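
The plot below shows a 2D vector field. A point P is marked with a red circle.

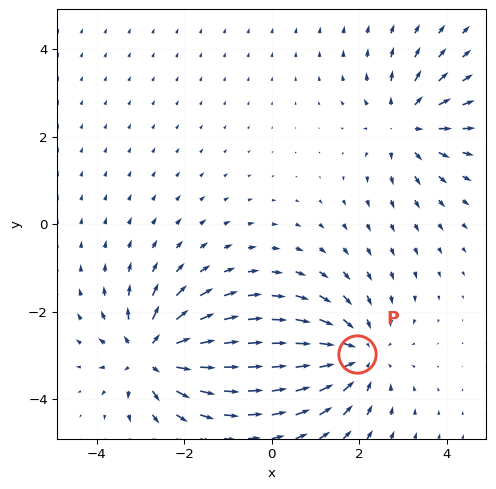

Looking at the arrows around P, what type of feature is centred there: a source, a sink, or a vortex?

sink

At P (1.9, -3.0) the arrows converge inward. Divergence about -3, curl ≈0 — negative divergence with near-zero curl is a sink.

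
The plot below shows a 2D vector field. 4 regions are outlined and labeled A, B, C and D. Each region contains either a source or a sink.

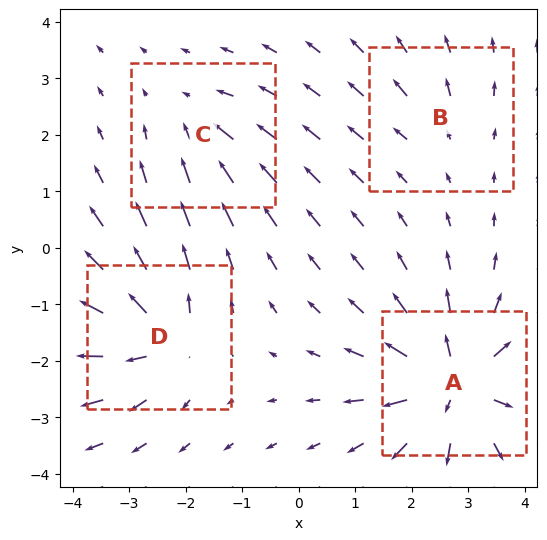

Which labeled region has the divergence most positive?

A

Divergence at each region's feature centre — A: about +9, B: about +2, C: about -4, D: about +6. Region A is most positive.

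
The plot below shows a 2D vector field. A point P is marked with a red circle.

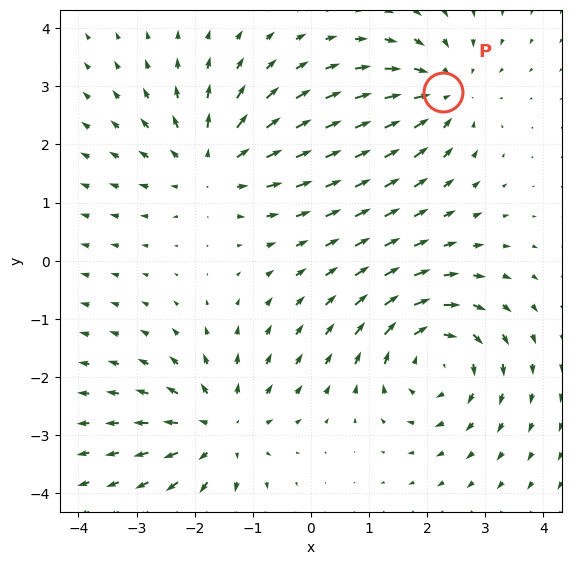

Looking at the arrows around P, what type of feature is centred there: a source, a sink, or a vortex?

At P (2.3, 2.9) the arrows converge inward. Divergence about -4, curl ≈0 — negative divergence with near-zero curl is a sink.

sink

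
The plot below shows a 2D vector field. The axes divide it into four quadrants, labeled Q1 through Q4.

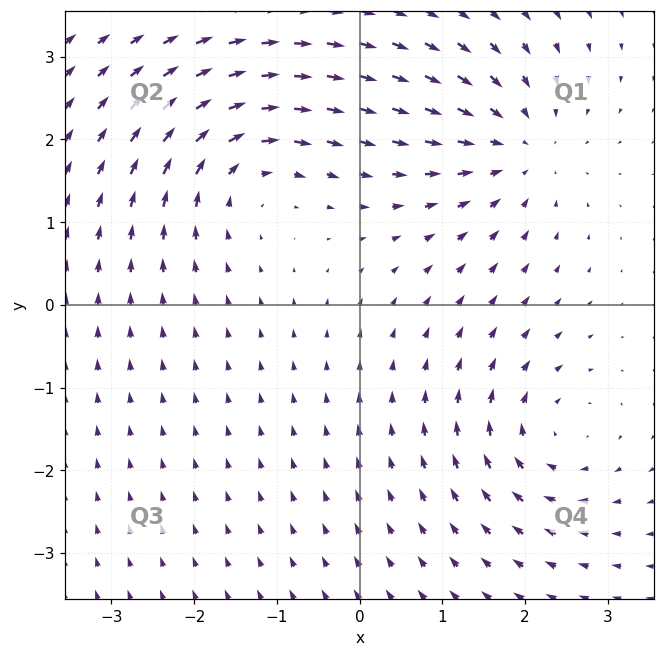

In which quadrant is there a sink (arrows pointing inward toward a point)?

The sink sits at approximately (1.9, 1.9), which lies in quadrant Q1. The divergence there is about -4, negative as expected for a sink.

Q1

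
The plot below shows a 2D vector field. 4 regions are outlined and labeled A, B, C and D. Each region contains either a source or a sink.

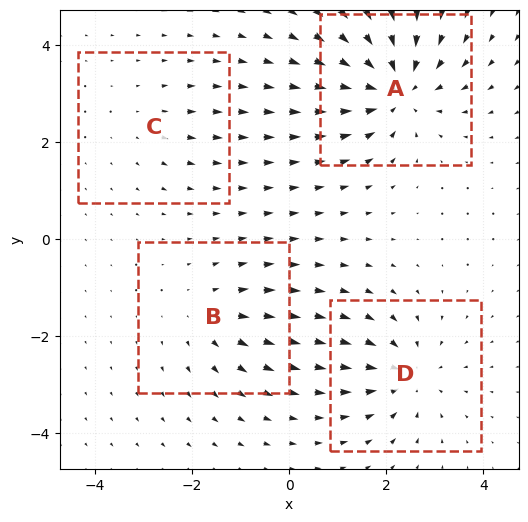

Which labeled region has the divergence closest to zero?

C

Divergence at each region's feature centre — A: about -7, B: about +3, C: about +2, D: about -5. Region C is closest to zero.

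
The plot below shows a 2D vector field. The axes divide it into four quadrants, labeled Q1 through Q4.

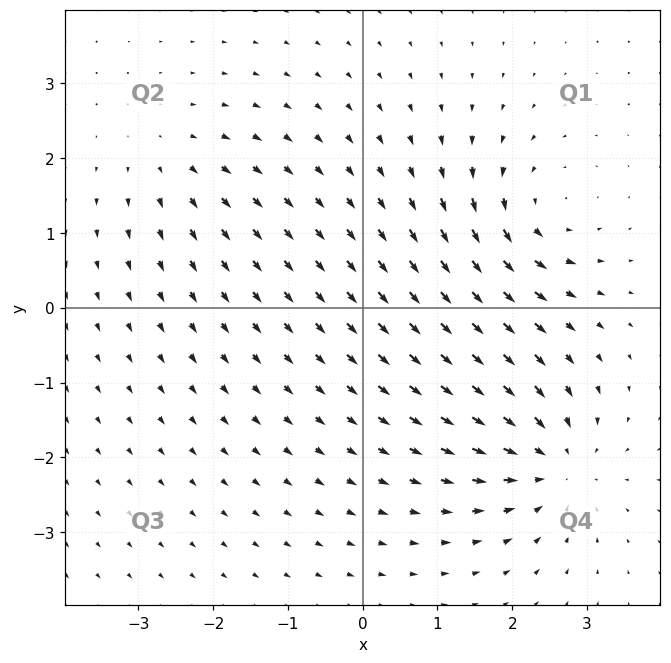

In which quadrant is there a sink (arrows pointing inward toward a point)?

The sink sits at approximately (2.5, -2.1), which lies in quadrant Q4. The divergence there is about -5, negative as expected for a sink.

Q4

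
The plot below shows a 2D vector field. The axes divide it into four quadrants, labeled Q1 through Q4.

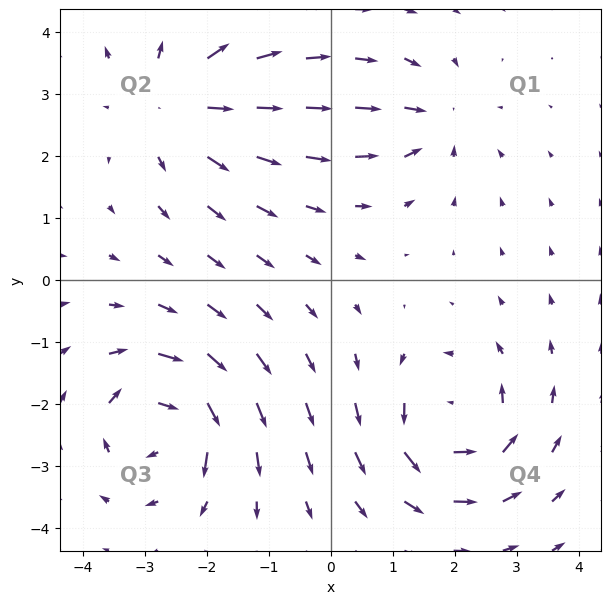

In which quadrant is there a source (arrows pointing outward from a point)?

Q2

The source sits at approximately (-2.5, 2.9), which lies in quadrant Q2. The divergence there is about +4, positive as expected for a source.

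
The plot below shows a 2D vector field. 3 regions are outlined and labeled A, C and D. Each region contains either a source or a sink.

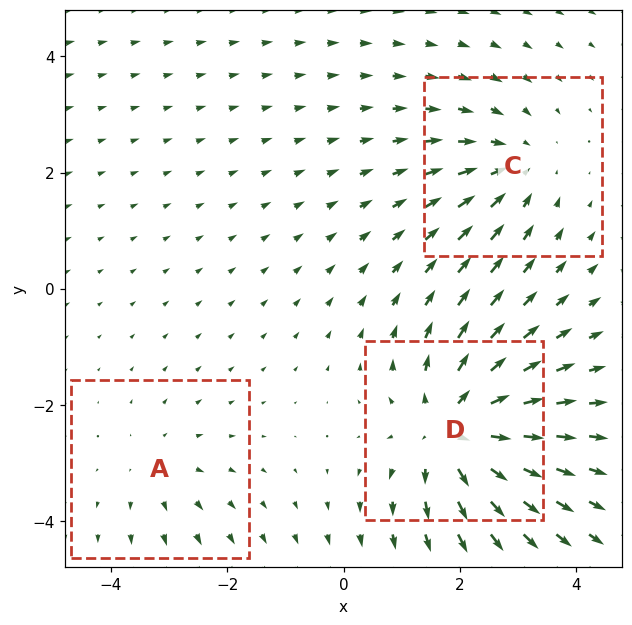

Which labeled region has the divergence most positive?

Divergence at each region's feature centre — A: about +2, C: about -3, D: about +5. Region D is most positive.

D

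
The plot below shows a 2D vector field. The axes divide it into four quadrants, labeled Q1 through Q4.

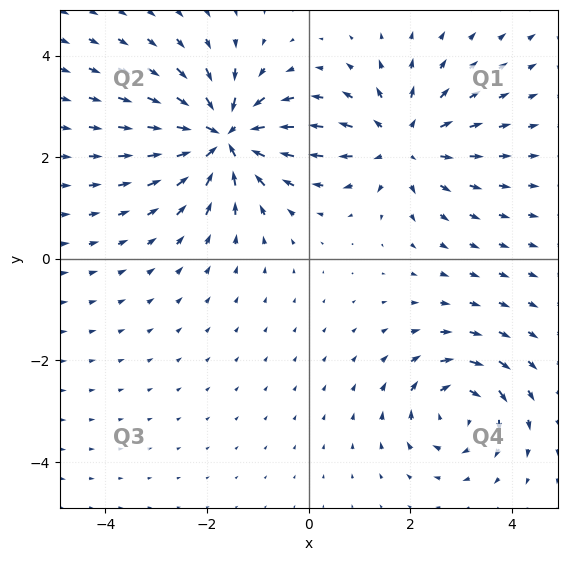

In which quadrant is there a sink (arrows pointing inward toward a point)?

Q2

The sink sits at approximately (-1.7, 2.4), which lies in quadrant Q2. The divergence there is about -7, negative as expected for a sink.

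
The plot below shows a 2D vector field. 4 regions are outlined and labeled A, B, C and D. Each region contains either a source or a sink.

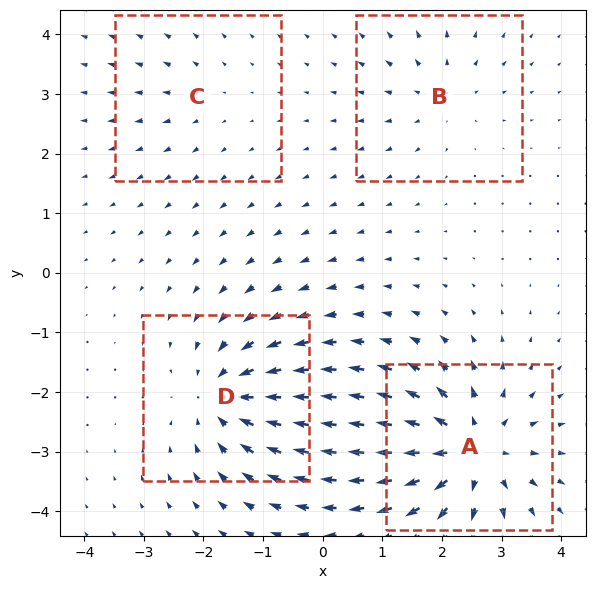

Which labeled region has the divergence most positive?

Divergence at each region's feature centre — A: about +7, B: about +3, C: about +2, D: about -6. Region A is most positive.

A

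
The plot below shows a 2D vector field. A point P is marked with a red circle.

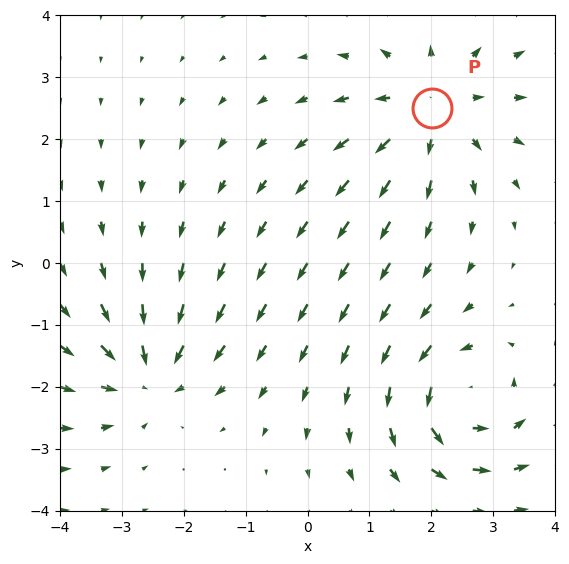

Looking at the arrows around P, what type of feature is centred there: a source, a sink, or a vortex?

source

At P (2.0, 2.5) the arrows spread outward. Divergence about +4, curl ≈0 — positive divergence with near-zero curl is a source.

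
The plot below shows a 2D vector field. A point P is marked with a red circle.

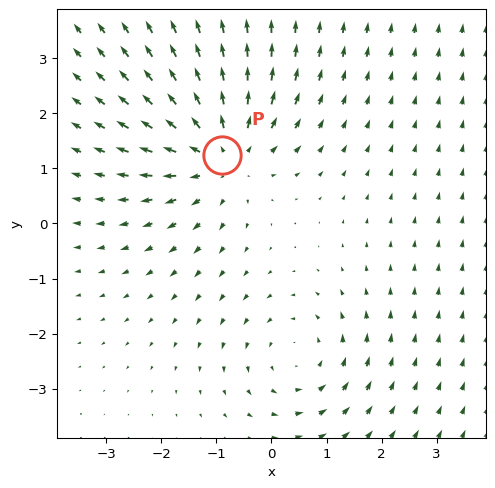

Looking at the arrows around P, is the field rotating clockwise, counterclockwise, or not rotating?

Near P at (-0.9, 1.2) the arrows show no circulation. The curl there is ≈0.

not rotating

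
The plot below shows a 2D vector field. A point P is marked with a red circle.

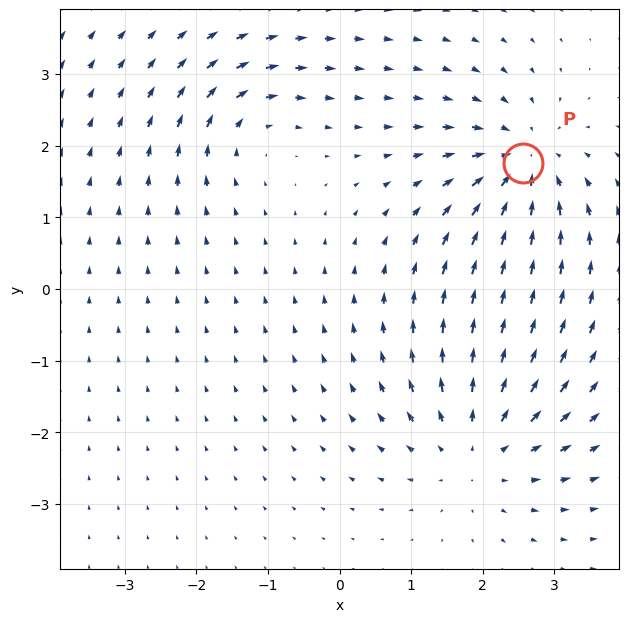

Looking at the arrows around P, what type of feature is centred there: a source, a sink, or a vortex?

sink

At P (2.6, 1.8) the arrows converge inward. Divergence about -5, curl ≈0 — negative divergence with near-zero curl is a sink.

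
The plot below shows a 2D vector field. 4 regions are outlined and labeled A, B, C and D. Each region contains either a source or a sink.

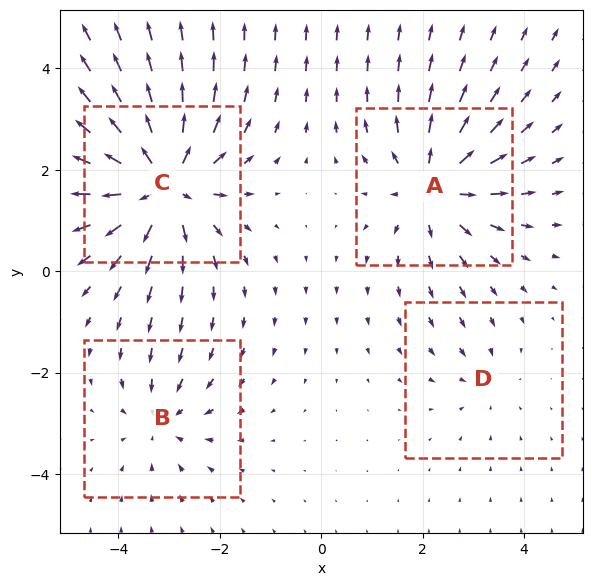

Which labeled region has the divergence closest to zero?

Divergence at each region's feature centre — A: about +5, B: about -3, C: about +7, D: about -2. Region D is closest to zero.

D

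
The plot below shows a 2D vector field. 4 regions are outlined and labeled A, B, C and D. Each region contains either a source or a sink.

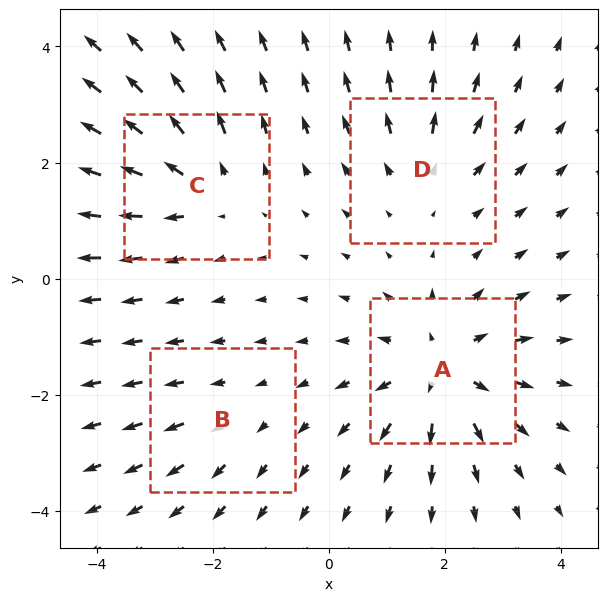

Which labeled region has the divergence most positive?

A

Divergence at each region's feature centre — A: about +6, B: about +2, C: about +4, D: about +3. Region A is most positive.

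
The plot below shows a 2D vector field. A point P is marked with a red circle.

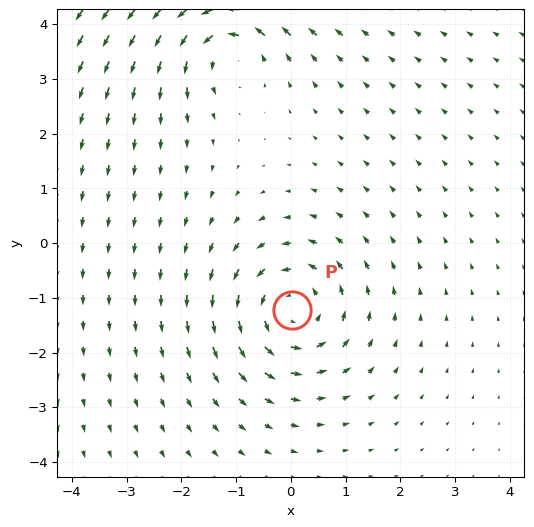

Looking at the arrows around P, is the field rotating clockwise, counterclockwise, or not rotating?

Near P at (0.0, -1.2) the arrows circulate counterclockwise. The curl (z-component) there is about +4; positive curl means counterclockwise rotation.

counterclockwise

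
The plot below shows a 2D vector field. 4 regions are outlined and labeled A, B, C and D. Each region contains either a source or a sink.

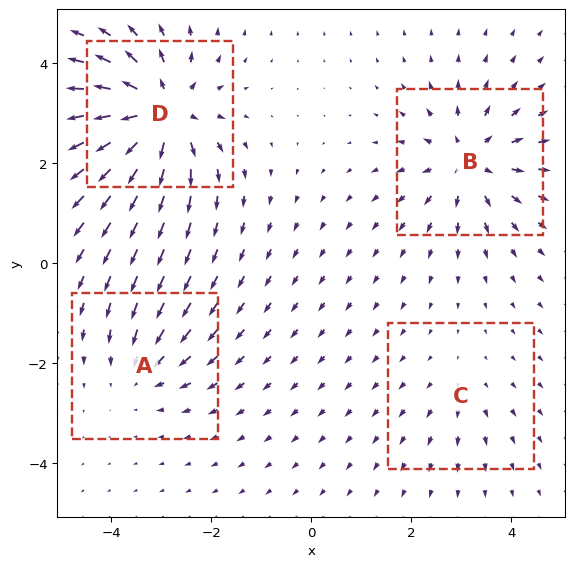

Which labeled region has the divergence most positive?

D

Divergence at each region's feature centre — A: about -4, B: about +6, C: about +2, D: about +8. Region D is most positive.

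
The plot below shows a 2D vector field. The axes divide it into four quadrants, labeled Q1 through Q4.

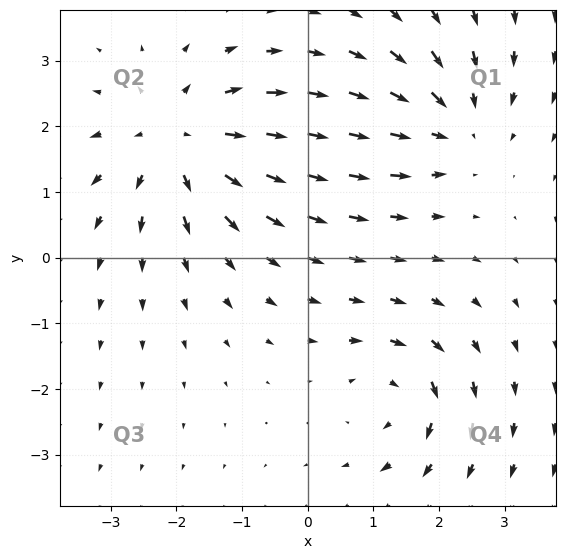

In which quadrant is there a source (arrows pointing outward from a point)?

Q2

The source sits at approximately (-1.9, 1.8), which lies in quadrant Q2. The divergence there is about +4, positive as expected for a source.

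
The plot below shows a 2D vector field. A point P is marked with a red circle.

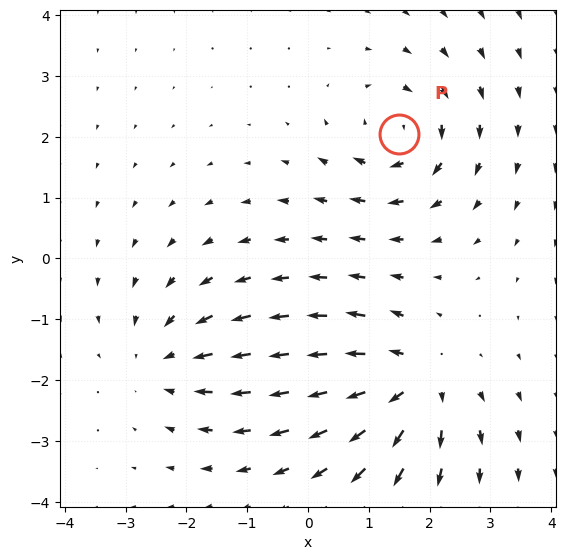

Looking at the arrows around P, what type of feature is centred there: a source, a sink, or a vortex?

vortex

At P (1.5, 2.1) the arrows circulate clockwise. Divergence ≈0, curl about -5 — near-zero divergence with nonzero curl is a vortex.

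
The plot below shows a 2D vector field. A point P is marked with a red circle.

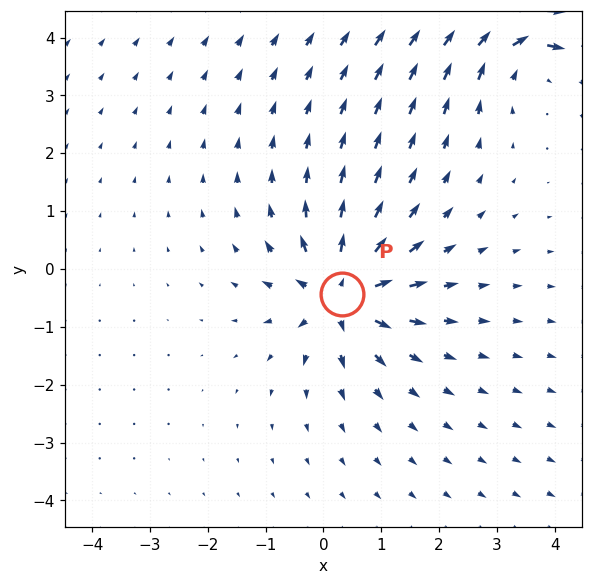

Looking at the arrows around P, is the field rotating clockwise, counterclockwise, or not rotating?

not rotating

Near P at (0.3, -0.4) the arrows show no circulation. The curl there is ≈0.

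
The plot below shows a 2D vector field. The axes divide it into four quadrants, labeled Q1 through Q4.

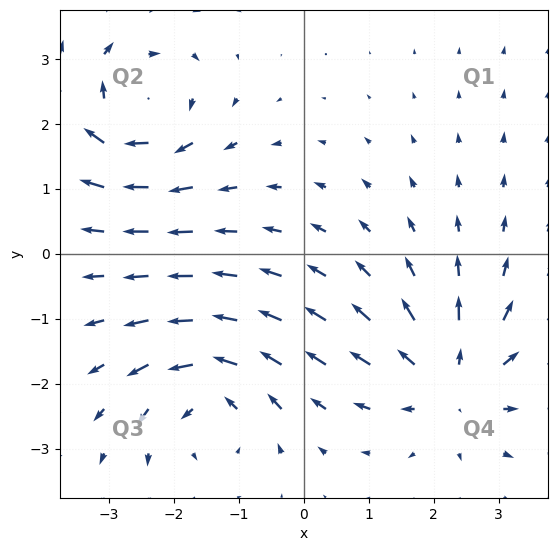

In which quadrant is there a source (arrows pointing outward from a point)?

Q4

The source sits at approximately (2.3, -2.0), which lies in quadrant Q4. The divergence there is about +4, positive as expected for a source.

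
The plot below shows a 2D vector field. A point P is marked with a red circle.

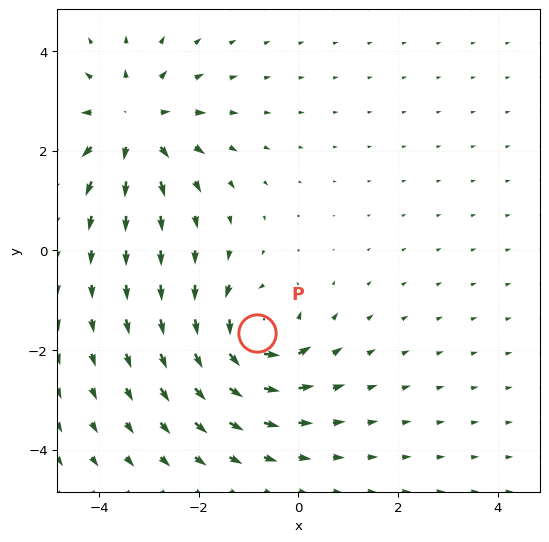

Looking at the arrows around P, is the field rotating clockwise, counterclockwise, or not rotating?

Near P at (-0.8, -1.7) the arrows circulate counterclockwise. The curl (z-component) there is about +5; positive curl means counterclockwise rotation.

counterclockwise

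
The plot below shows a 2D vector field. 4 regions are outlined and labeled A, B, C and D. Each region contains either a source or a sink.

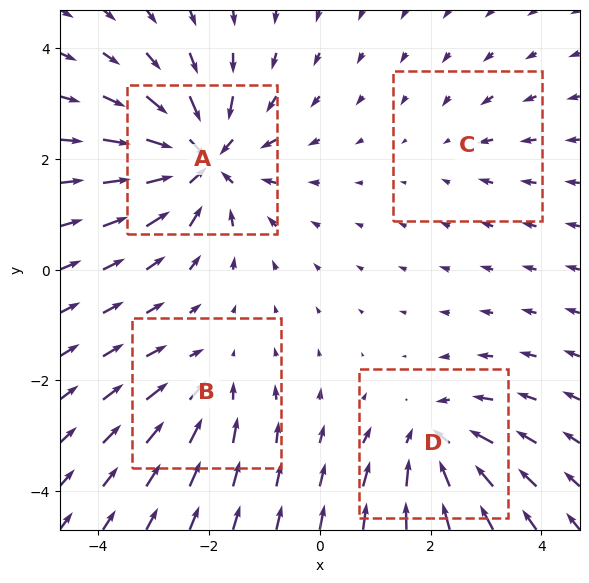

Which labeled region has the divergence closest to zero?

Divergence at each region's feature centre — A: about -7, B: about -3, C: about -2, D: about -5. Region C is closest to zero.

C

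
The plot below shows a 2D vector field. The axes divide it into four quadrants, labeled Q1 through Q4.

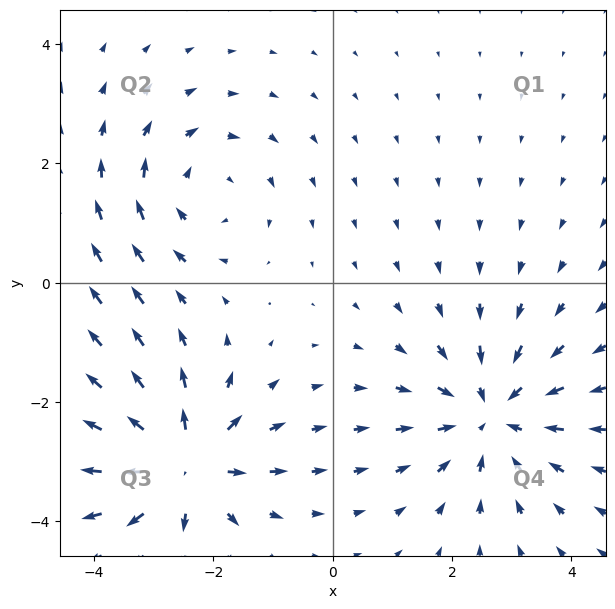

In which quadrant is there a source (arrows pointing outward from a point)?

The source sits at approximately (-2.5, -3.0), which lies in quadrant Q3. The divergence there is about +6, positive as expected for a source.

Q3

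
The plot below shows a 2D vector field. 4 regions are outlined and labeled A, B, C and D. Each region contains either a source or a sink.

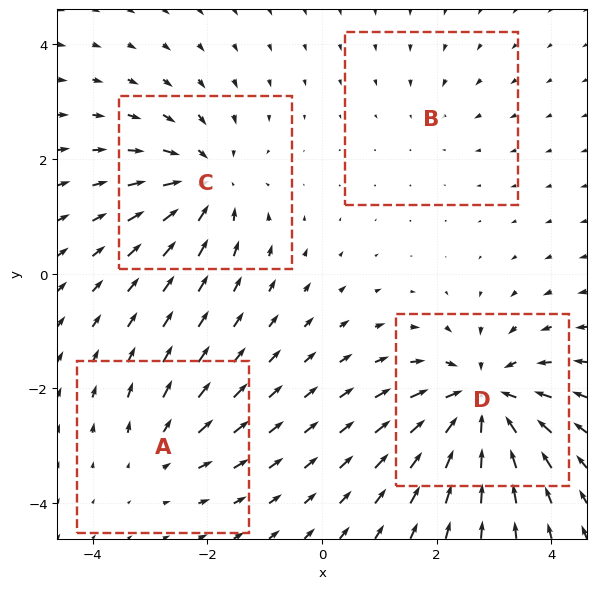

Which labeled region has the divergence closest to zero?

B

Divergence at each region's feature centre — A: about +3, B: about -2, C: about -5, D: about -8. Region B is closest to zero.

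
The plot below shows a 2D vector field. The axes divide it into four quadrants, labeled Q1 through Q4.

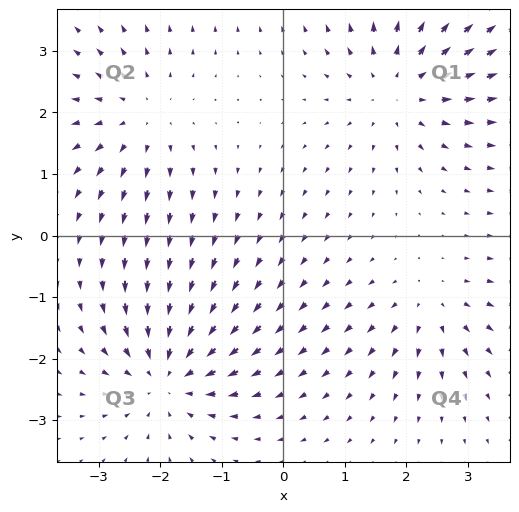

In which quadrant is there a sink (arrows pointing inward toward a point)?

Q3

The sink sits at approximately (-1.9, -2.3), which lies in quadrant Q3. The divergence there is about -5, negative as expected for a sink.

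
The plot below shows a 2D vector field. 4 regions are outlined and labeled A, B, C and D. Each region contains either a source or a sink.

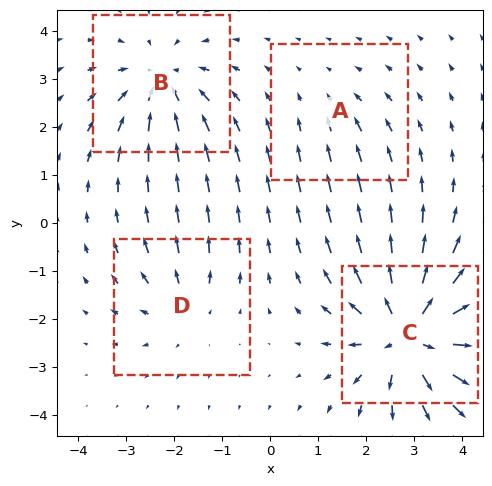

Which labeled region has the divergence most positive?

Divergence at each region's feature centre — A: about -2, B: about -5, C: about +7, D: about +3. Region C is most positive.

C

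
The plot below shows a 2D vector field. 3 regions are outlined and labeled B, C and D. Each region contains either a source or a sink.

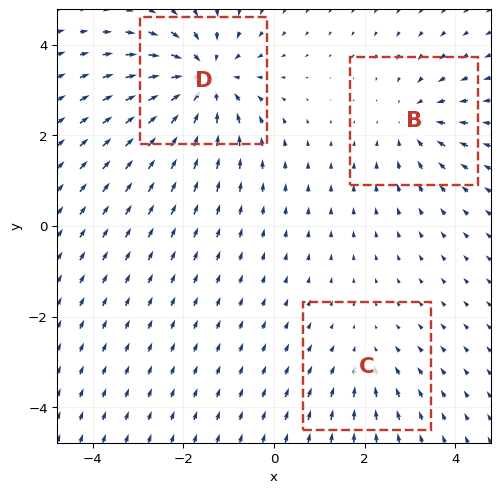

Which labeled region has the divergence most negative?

Divergence at each region's feature centre — B: about -3, C: about -2, D: about -5. Region D is most negative.

D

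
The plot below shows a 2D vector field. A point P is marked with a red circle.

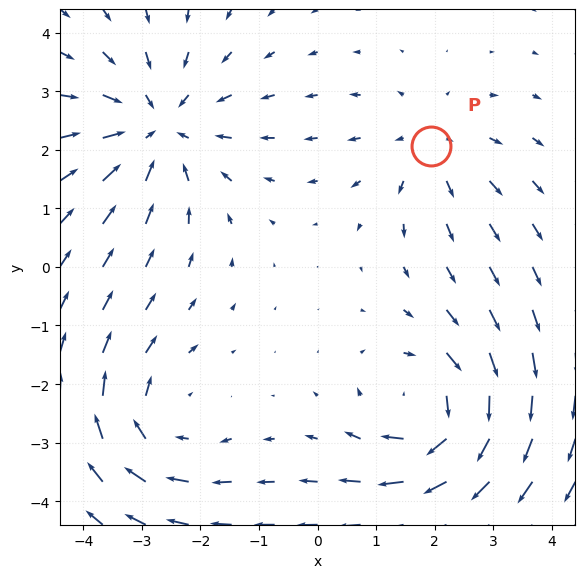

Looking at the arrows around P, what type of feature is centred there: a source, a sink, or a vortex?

source

At P (1.9, 2.1) the arrows spread outward. Divergence about +3, curl ≈0 — positive divergence with near-zero curl is a source.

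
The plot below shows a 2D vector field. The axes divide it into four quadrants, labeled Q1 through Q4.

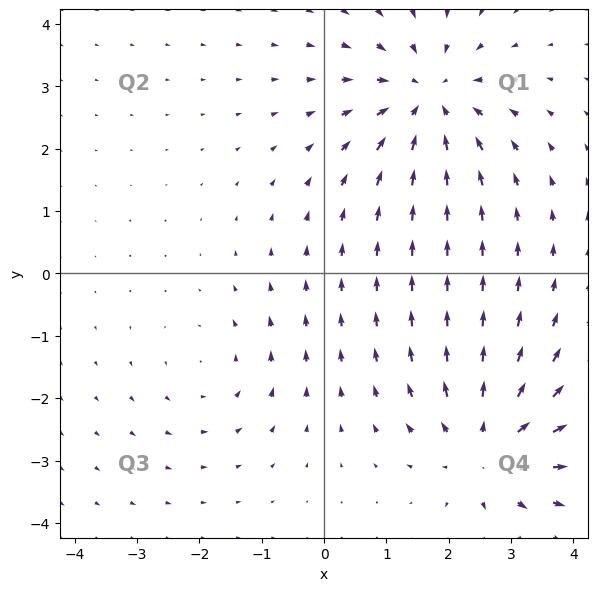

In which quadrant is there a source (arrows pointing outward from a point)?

Q4

The source sits at approximately (2.6, -2.8), which lies in quadrant Q4. The divergence there is about +4, positive as expected for a source.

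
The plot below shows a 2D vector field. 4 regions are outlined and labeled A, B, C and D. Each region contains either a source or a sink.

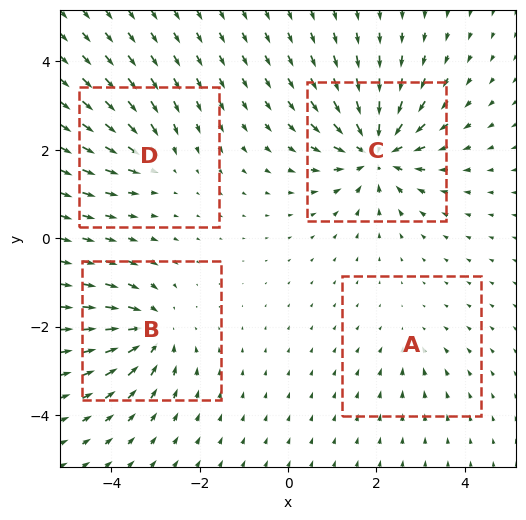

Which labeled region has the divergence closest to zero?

Divergence at each region's feature centre — A: about -2, B: about -6, C: about -8, D: about -4. Region A is closest to zero.

A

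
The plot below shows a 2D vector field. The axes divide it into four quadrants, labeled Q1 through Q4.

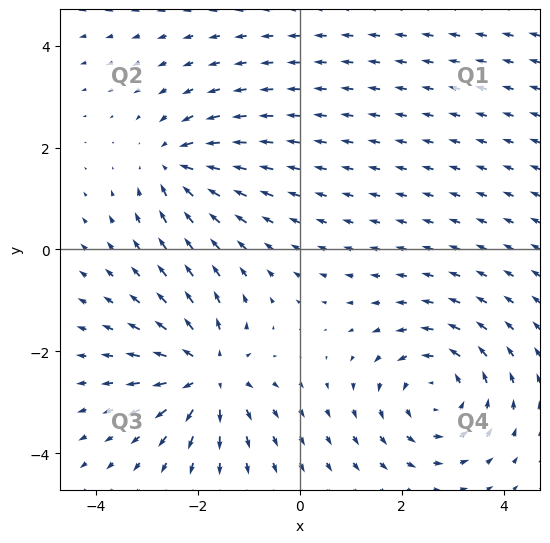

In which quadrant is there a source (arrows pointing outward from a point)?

Q3

The source sits at approximately (-1.8, -2.4), which lies in quadrant Q3. The divergence there is about +5, positive as expected for a source.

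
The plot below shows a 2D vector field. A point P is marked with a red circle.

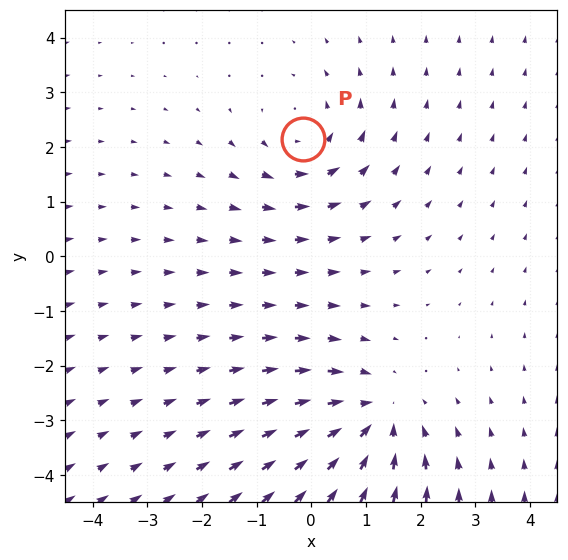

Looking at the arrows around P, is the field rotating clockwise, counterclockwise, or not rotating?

counterclockwise

Near P at (-0.1, 2.1) the arrows circulate counterclockwise. The curl (z-component) there is about +3; positive curl means counterclockwise rotation.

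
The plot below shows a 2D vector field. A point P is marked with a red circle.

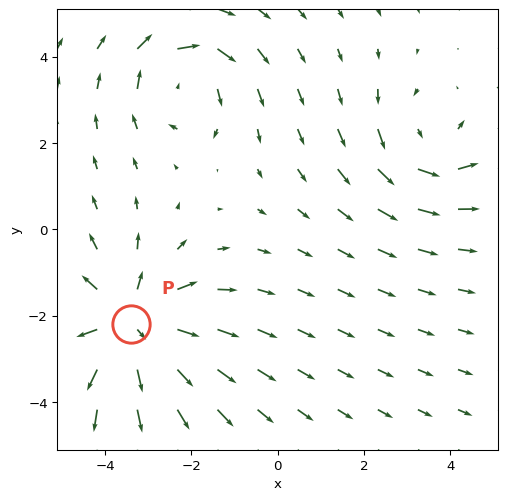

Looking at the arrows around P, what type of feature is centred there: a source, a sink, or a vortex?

source

At P (-3.4, -2.2) the arrows spread outward. Divergence about +4, curl ≈0 — positive divergence with near-zero curl is a source.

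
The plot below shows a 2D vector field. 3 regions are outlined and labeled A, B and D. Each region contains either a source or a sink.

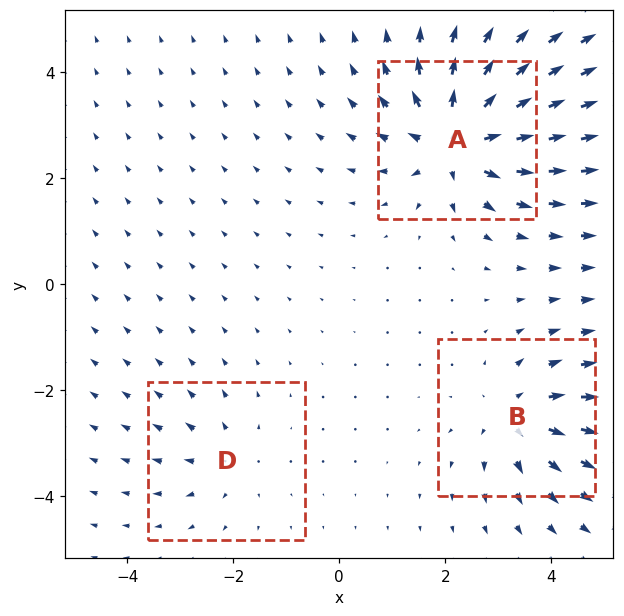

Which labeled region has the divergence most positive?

Divergence at each region's feature centre — A: about +6, B: about +4, D: about +2. Region A is most positive.

A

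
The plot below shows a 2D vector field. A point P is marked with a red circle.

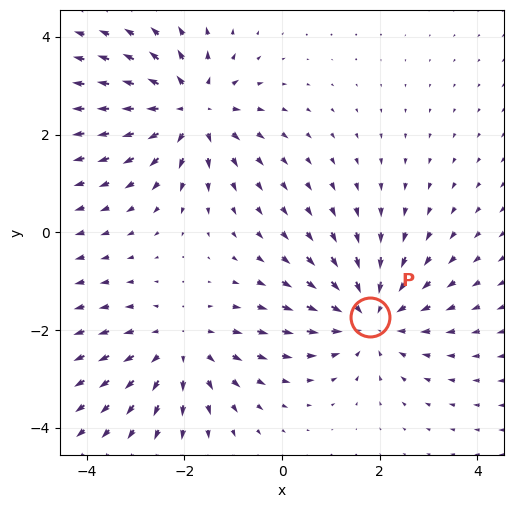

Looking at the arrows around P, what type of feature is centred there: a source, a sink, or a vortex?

At P (1.8, -1.7) the arrows converge inward. Divergence about -4, curl ≈0 — negative divergence with near-zero curl is a sink.

sink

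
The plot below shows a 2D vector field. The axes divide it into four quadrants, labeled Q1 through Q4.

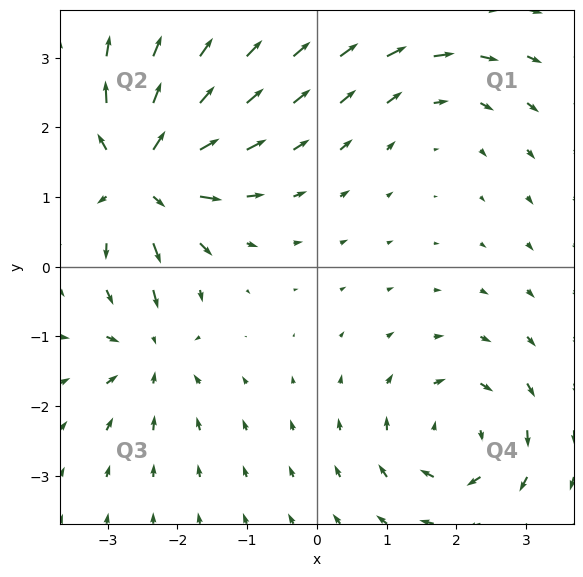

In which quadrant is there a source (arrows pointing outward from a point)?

The source sits at approximately (-2.5, 1.3), which lies in quadrant Q2. The divergence there is about +7, positive as expected for a source.

Q2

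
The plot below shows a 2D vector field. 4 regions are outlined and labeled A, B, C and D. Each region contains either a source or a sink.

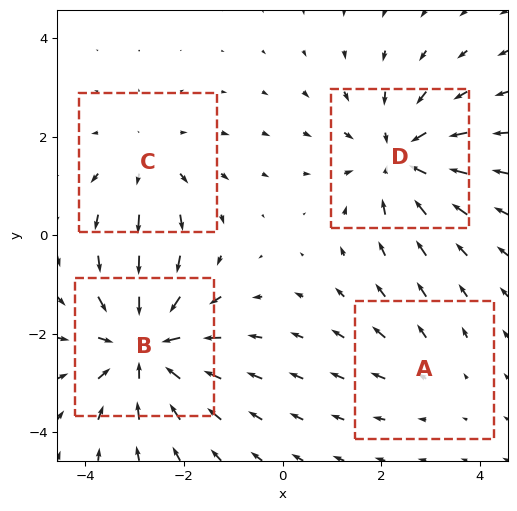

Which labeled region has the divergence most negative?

B

Divergence at each region's feature centre — A: about +2, B: about -6, C: about +3, D: about -5. Region B is most negative.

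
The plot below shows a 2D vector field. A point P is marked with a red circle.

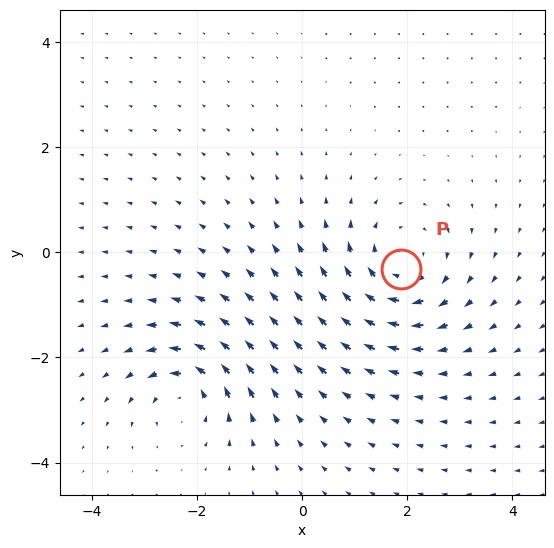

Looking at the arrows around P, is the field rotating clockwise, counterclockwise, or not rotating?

clockwise

Near P at (1.9, -0.3) the arrows circulate clockwise. The curl (z-component) there is about -4; negative curl means clockwise rotation.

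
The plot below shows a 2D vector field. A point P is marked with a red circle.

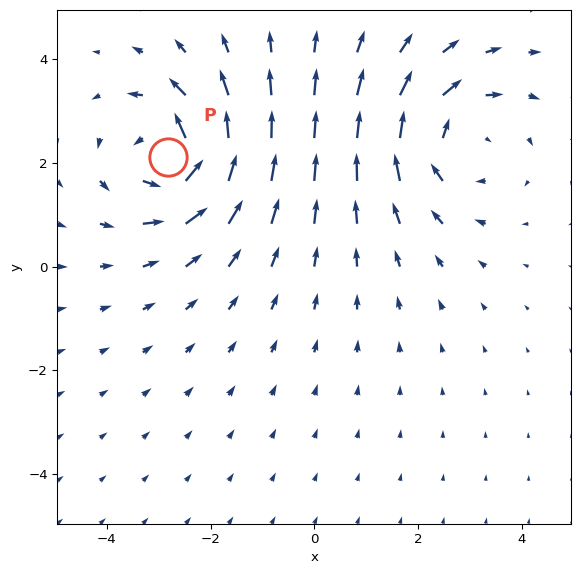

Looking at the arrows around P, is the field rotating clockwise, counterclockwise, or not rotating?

counterclockwise

Near P at (-2.8, 2.1) the arrows circulate counterclockwise. The curl (z-component) there is about +5; positive curl means counterclockwise rotation.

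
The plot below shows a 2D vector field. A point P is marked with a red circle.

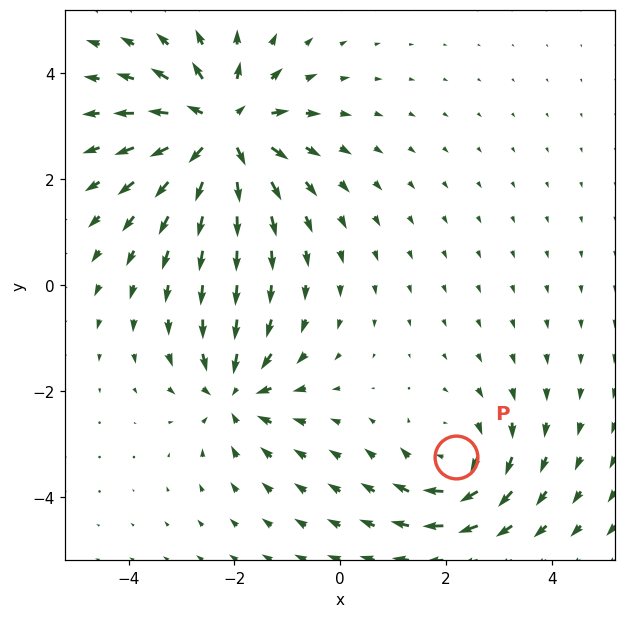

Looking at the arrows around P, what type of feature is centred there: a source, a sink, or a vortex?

At P (2.2, -3.3) the arrows circulate clockwise. Divergence ≈0, curl about -3 — near-zero divergence with nonzero curl is a vortex.

vortex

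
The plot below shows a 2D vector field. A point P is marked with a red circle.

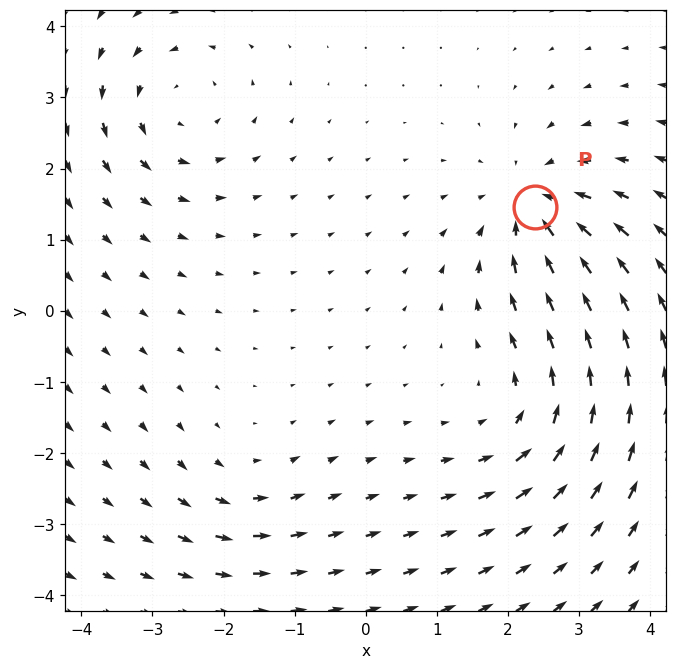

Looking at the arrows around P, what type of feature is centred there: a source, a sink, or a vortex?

At P (2.4, 1.5) the arrows converge inward. Divergence about -5, curl ≈0 — negative divergence with near-zero curl is a sink.

sink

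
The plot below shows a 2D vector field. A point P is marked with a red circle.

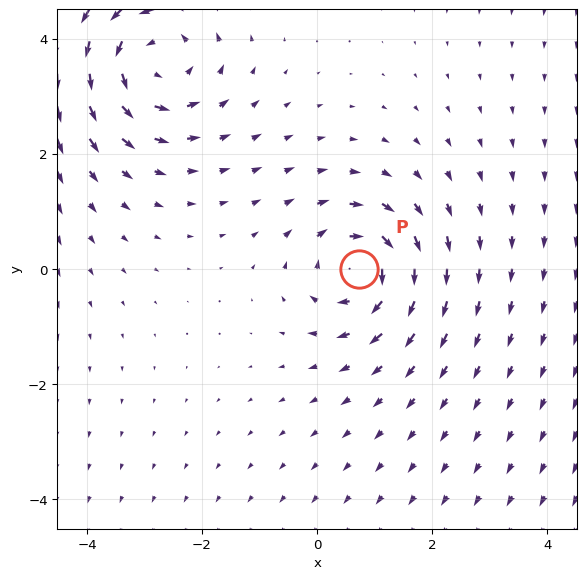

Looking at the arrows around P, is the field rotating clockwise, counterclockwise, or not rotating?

clockwise

Near P at (0.7, -0.0) the arrows circulate clockwise. The curl (z-component) there is about -5; negative curl means clockwise rotation.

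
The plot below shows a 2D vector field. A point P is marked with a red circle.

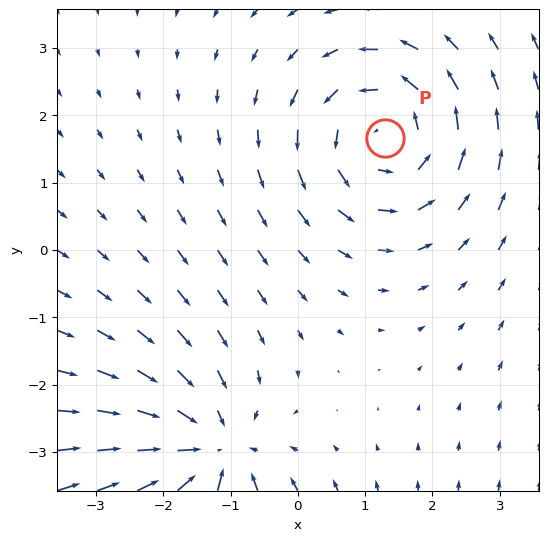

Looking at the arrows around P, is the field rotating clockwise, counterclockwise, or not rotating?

Near P at (1.3, 1.7) the arrows circulate counterclockwise. The curl (z-component) there is about +4; positive curl means counterclockwise rotation.

counterclockwise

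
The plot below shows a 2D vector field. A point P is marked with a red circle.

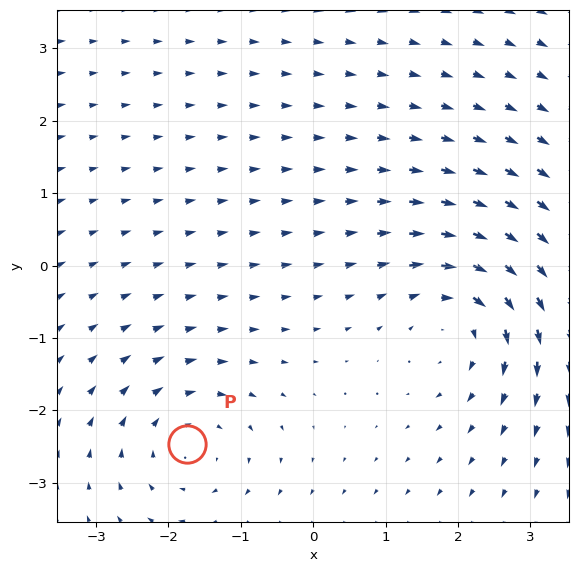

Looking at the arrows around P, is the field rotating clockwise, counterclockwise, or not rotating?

Near P at (-1.7, -2.5) the arrows circulate clockwise. The curl (z-component) there is about -3; negative curl means clockwise rotation.

clockwise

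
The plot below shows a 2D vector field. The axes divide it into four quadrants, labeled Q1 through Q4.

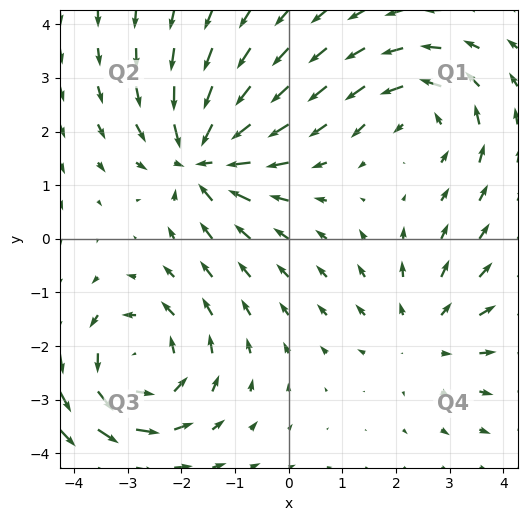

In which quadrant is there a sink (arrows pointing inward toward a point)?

The sink sits at approximately (-1.6, 1.5), which lies in quadrant Q2. The divergence there is about -5, negative as expected for a sink.

Q2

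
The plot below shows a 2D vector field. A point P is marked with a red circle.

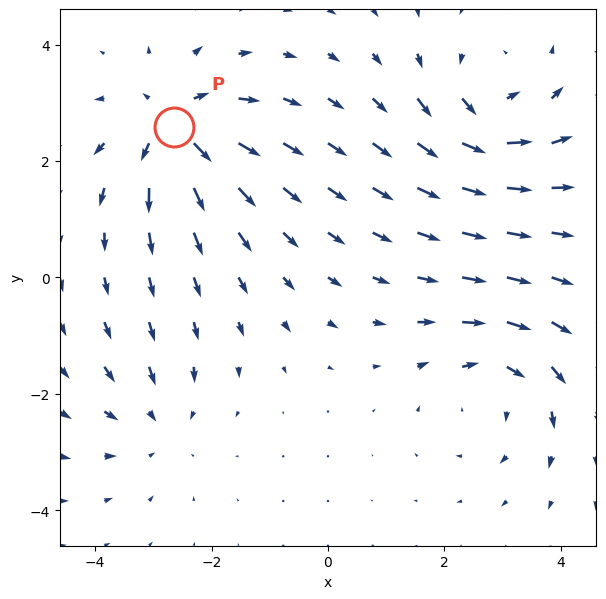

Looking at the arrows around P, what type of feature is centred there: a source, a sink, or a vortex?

source

At P (-2.6, 2.6) the arrows spread outward. Divergence about +7, curl ≈0 — positive divergence with near-zero curl is a source.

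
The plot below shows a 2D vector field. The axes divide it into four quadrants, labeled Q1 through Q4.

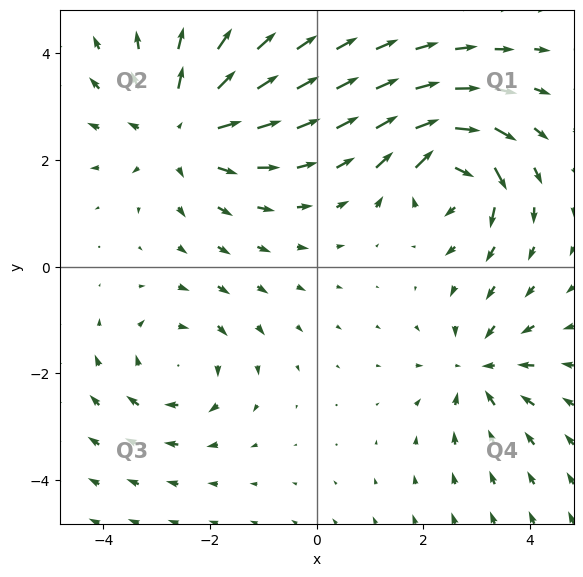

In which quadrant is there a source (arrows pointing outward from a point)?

The source sits at approximately (-2.5, 2.6), which lies in quadrant Q2. The divergence there is about +4, positive as expected for a source.

Q2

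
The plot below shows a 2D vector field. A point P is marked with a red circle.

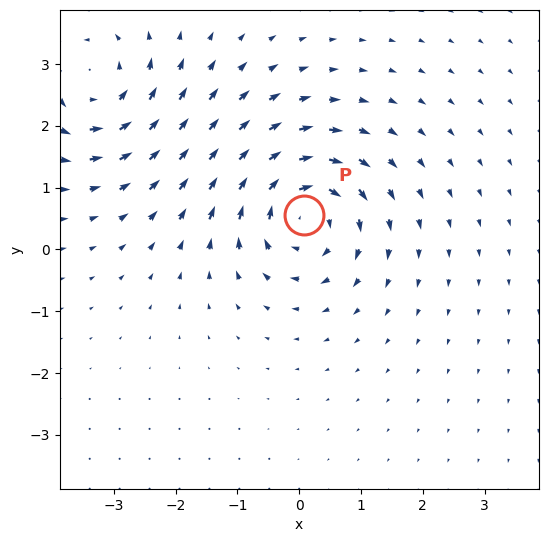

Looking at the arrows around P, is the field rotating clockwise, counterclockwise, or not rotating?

clockwise

Near P at (0.1, 0.6) the arrows circulate clockwise. The curl (z-component) there is about -6; negative curl means clockwise rotation.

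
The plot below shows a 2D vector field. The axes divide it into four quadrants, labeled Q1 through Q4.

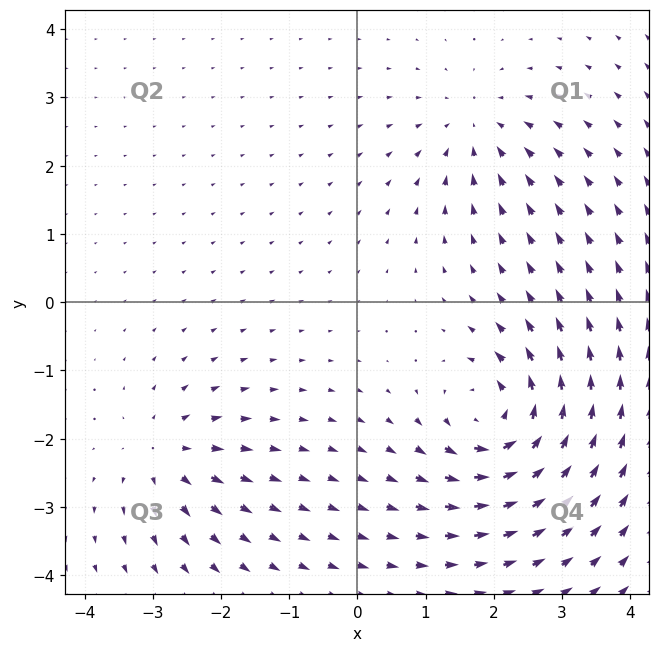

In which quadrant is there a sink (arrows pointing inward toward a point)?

The sink sits at approximately (1.7, 2.5), which lies in quadrant Q1. The divergence there is about -3, negative as expected for a sink.

Q1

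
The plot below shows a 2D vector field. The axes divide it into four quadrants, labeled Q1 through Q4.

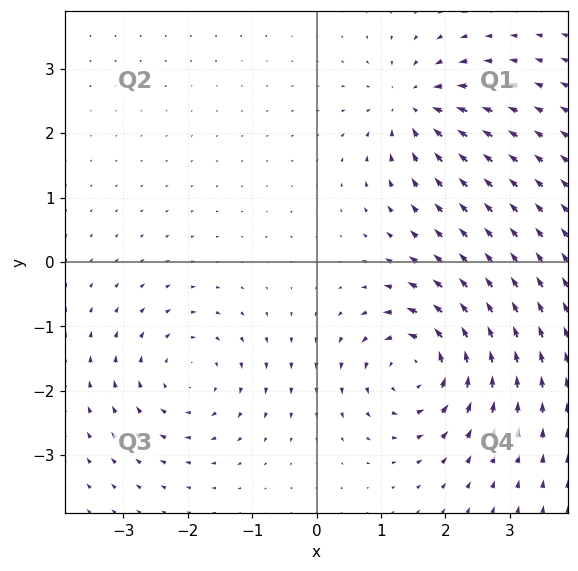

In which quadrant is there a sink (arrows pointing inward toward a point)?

Q1

The sink sits at approximately (1.5, 2.4), which lies in quadrant Q1. The divergence there is about -5, negative as expected for a sink.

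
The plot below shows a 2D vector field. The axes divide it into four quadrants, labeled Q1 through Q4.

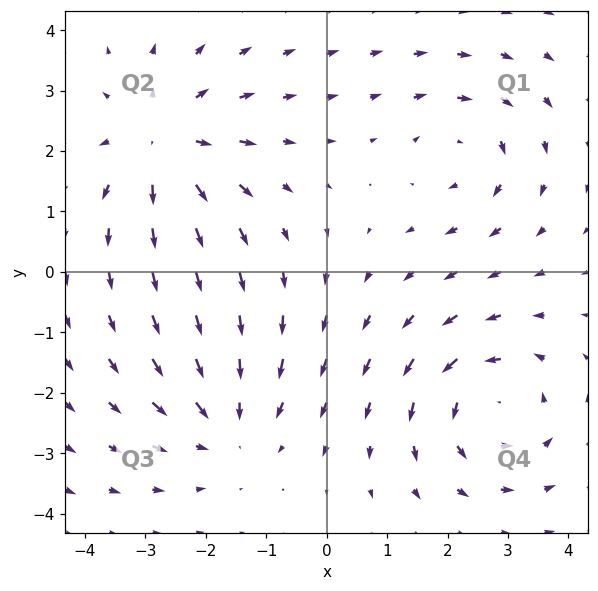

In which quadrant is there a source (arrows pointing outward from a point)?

Q2

The source sits at approximately (-2.7, 2.1), which lies in quadrant Q2. The divergence there is about +4, positive as expected for a source.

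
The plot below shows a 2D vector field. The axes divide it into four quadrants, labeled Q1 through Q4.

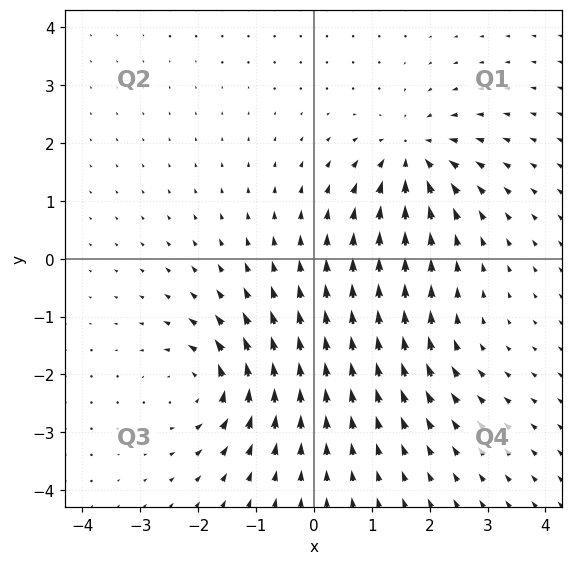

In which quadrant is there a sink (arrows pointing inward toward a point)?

The sink sits at approximately (1.7, 1.8), which lies in quadrant Q1. The divergence there is about -6, negative as expected for a sink.

Q1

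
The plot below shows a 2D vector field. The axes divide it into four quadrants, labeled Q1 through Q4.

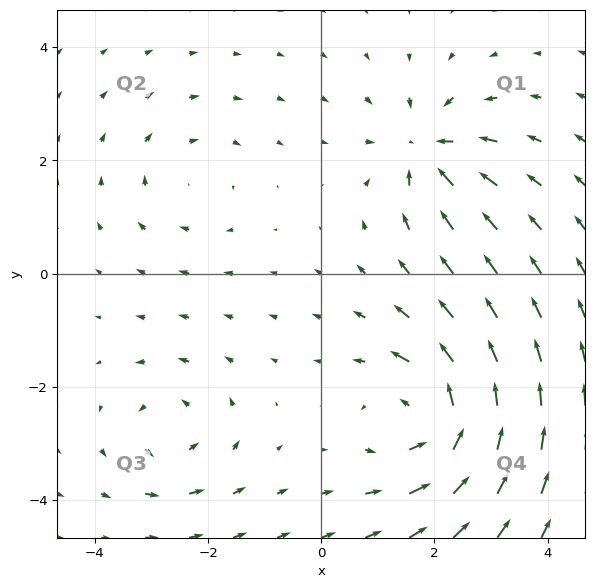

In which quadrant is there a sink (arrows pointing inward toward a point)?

Q1

The sink sits at approximately (1.9, 2.2), which lies in quadrant Q1. The divergence there is about -4, negative as expected for a sink.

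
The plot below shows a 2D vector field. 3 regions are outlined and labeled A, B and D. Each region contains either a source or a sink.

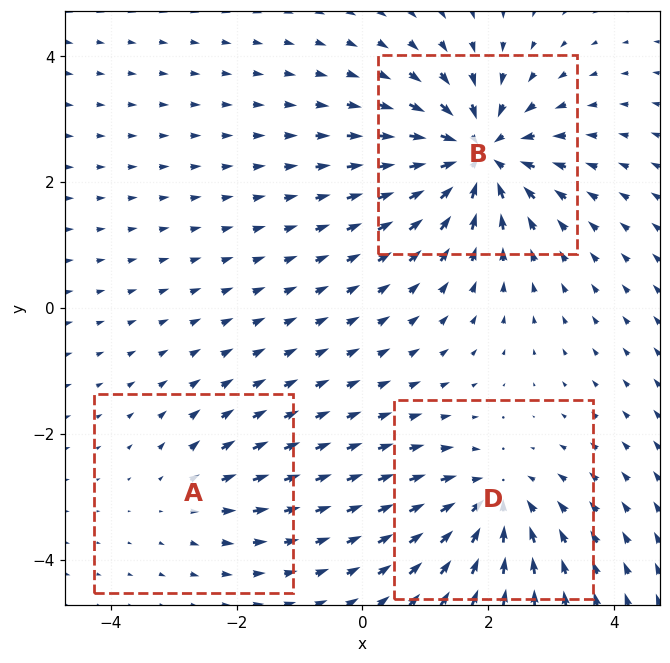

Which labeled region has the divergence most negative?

Divergence at each region's feature centre — A: about +2, B: about -6, D: about -4. Region B is most negative.

B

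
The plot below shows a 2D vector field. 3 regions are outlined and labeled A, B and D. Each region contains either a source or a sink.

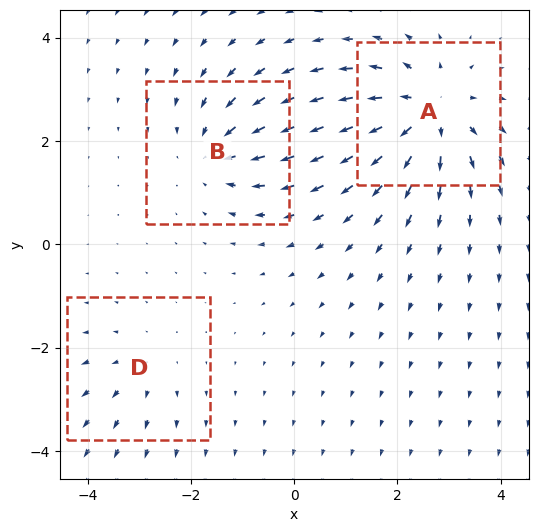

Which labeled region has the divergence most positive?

Divergence at each region's feature centre — A: about +5, B: about -3, D: about +2. Region A is most positive.

A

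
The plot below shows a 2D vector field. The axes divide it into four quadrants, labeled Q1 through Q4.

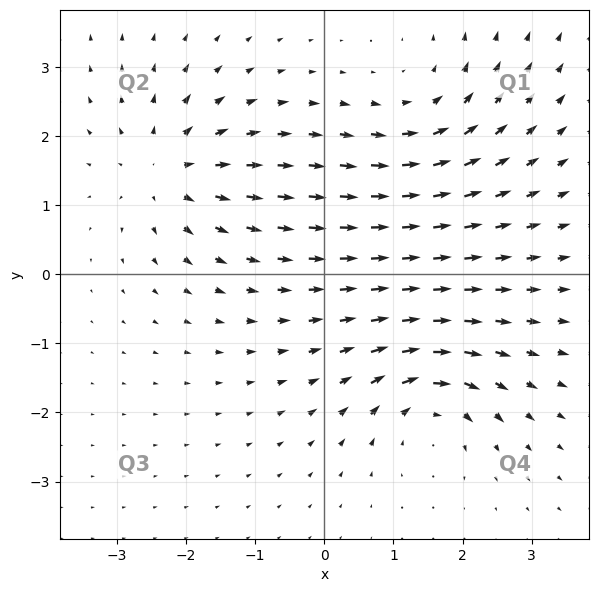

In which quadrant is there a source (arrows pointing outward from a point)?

The source sits at approximately (-2.3, 1.5), which lies in quadrant Q2. The divergence there is about +4, positive as expected for a source.

Q2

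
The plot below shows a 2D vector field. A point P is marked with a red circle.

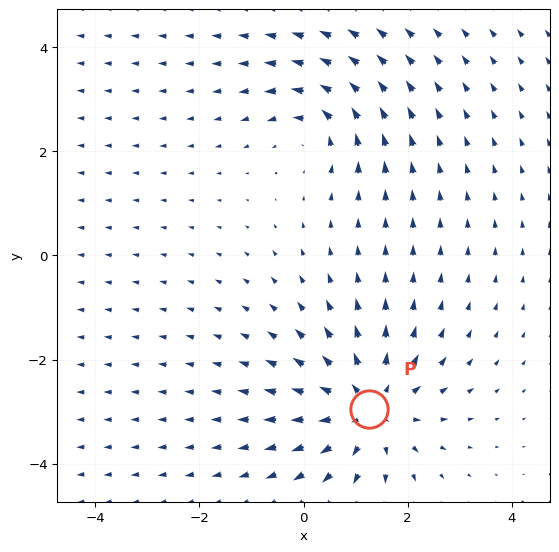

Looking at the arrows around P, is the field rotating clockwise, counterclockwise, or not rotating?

Near P at (1.2, -2.9) the arrows show no circulation. The curl there is ≈0.

not rotating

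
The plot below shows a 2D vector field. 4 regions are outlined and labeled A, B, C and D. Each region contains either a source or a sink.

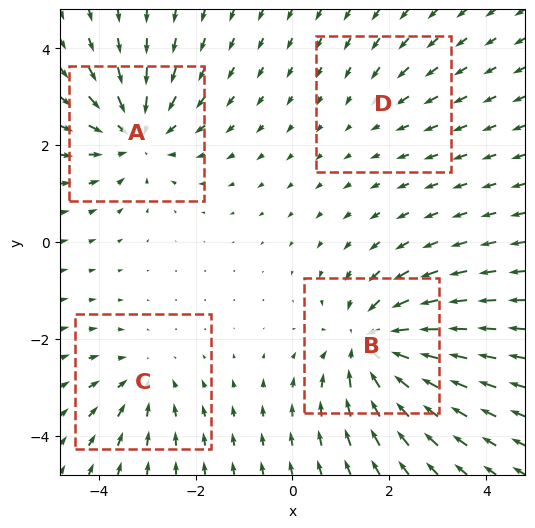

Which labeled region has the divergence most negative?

B

Divergence at each region's feature centre — A: about -5, B: about -6, C: about -3, D: about -2. Region B is most negative.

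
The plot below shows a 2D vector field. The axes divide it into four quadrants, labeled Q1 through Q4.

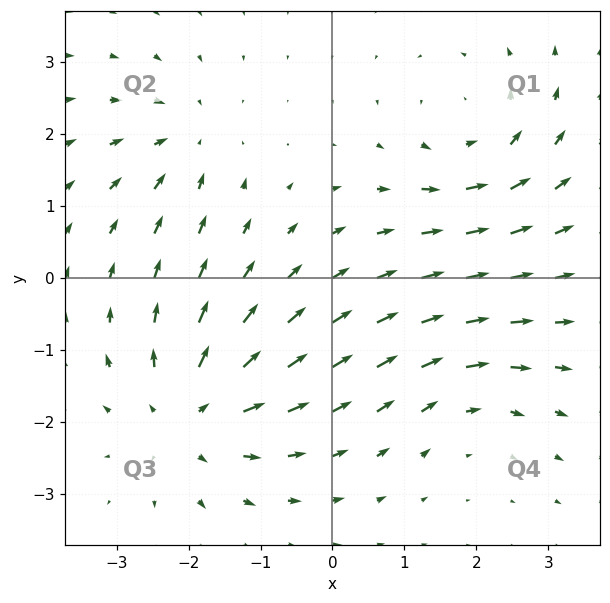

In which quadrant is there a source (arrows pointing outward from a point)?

The source sits at approximately (-2.0, -1.9), which lies in quadrant Q3. The divergence there is about +5, positive as expected for a source.

Q3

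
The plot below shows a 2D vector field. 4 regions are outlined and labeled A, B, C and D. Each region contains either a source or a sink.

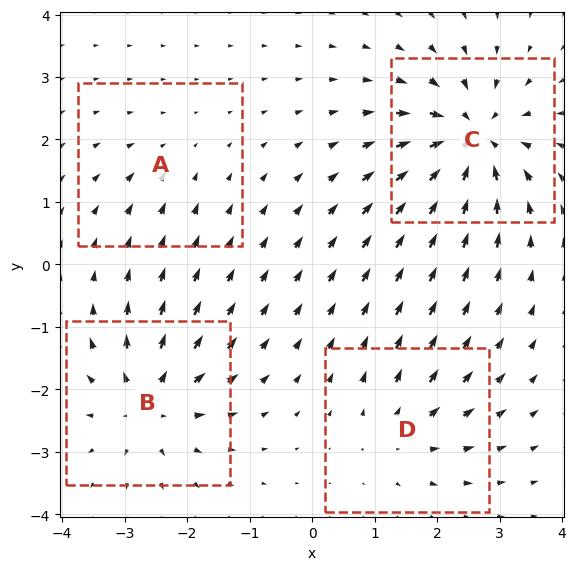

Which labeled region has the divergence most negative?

C

Divergence at each region's feature centre — A: about -2, B: about +6, C: about -8, D: about +4. Region C is most negative.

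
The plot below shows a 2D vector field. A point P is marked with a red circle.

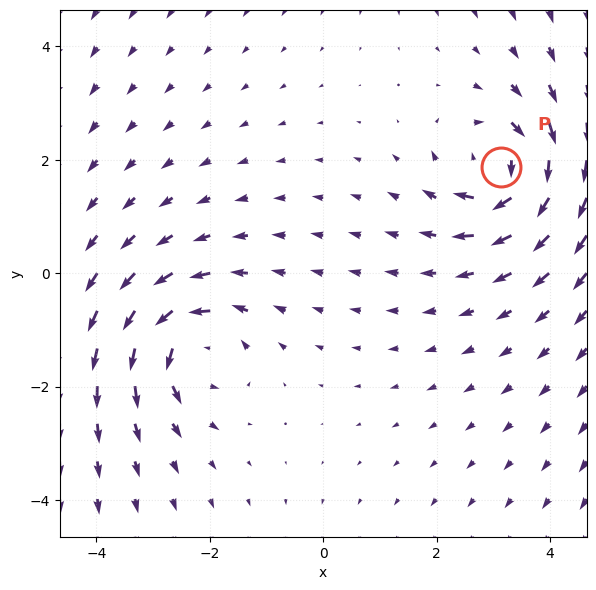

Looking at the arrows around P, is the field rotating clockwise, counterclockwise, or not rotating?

clockwise

Near P at (3.1, 1.9) the arrows circulate clockwise. The curl (z-component) there is about -4; negative curl means clockwise rotation.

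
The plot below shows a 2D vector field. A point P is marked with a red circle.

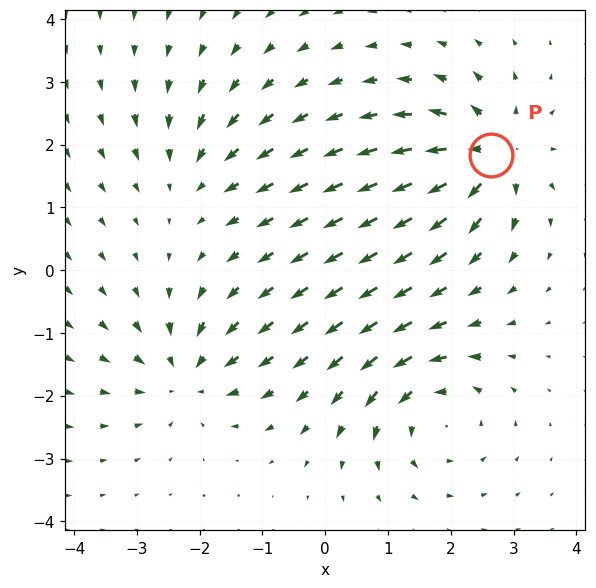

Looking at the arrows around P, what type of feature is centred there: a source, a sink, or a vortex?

At P (2.6, 1.8) the arrows spread outward. Divergence about +7, curl ≈0 — positive divergence with near-zero curl is a source.

source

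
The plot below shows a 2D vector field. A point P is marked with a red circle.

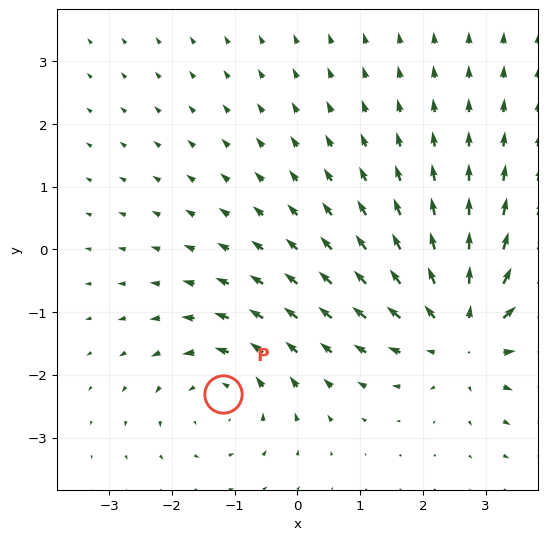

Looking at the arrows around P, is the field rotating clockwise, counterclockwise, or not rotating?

Near P at (-1.2, -2.3) the arrows circulate counterclockwise. The curl (z-component) there is about +3; positive curl means counterclockwise rotation.

counterclockwise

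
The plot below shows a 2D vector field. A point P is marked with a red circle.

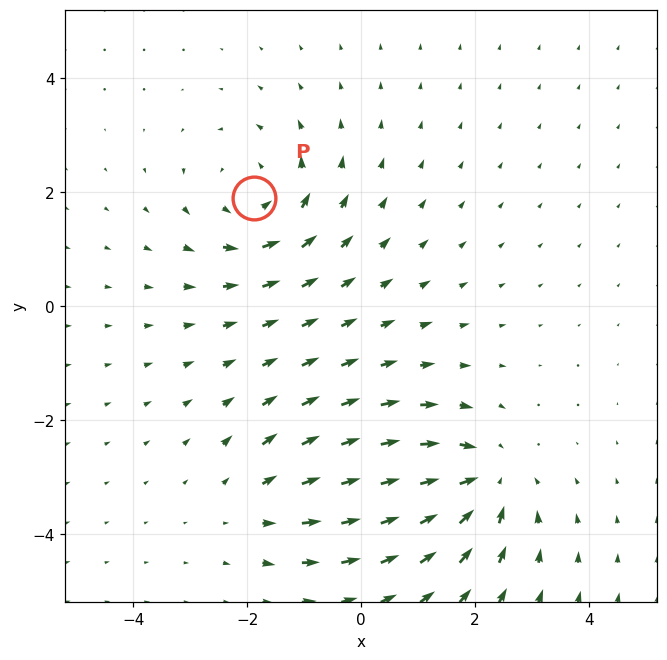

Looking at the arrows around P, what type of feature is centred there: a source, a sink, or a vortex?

At P (-1.9, 1.9) the arrows circulate counterclockwise. Divergence ≈0, curl about +4 — near-zero divergence with nonzero curl is a vortex.

vortex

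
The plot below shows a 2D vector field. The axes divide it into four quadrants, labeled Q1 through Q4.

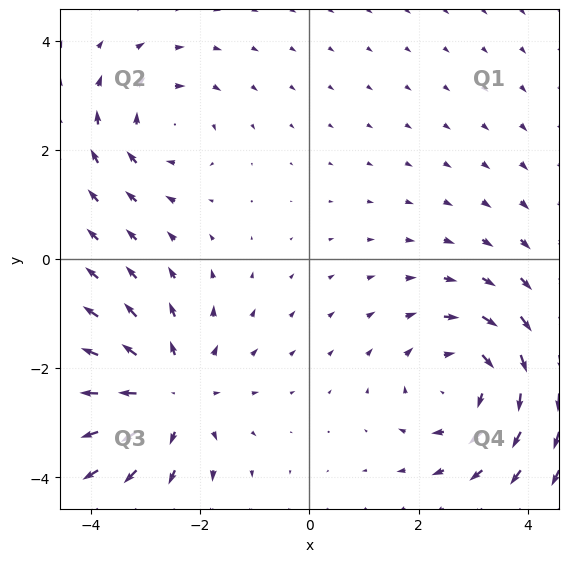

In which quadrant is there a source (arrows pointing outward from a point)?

Q3

The source sits at approximately (-2.6, -2.5), which lies in quadrant Q3. The divergence there is about +4, positive as expected for a source.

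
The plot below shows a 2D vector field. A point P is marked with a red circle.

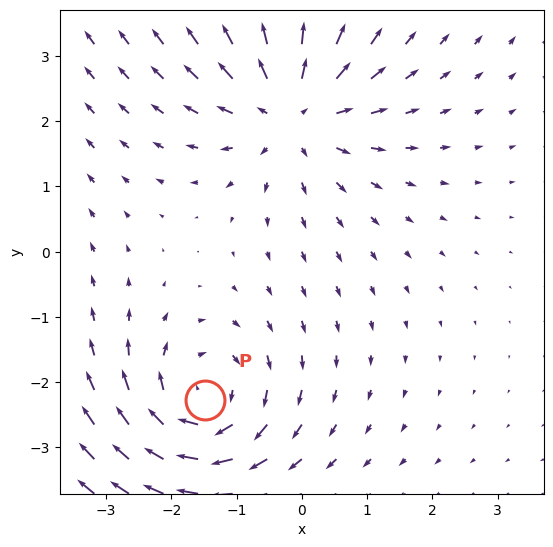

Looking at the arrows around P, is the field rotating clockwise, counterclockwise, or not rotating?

Near P at (-1.5, -2.3) the arrows circulate clockwise. The curl (z-component) there is about -4; negative curl means clockwise rotation.

clockwise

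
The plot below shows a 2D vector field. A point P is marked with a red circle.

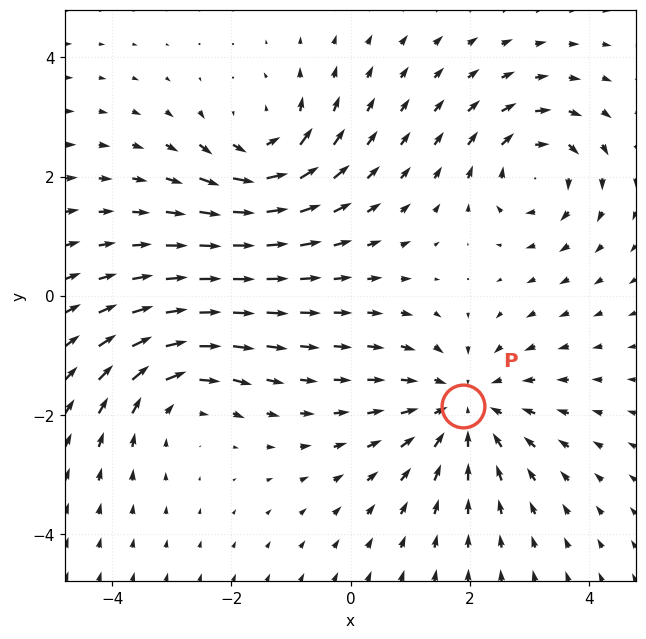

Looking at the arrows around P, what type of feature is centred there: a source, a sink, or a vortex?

sink

At P (1.9, -1.8) the arrows converge inward. Divergence about -3, curl ≈0 — negative divergence with near-zero curl is a sink.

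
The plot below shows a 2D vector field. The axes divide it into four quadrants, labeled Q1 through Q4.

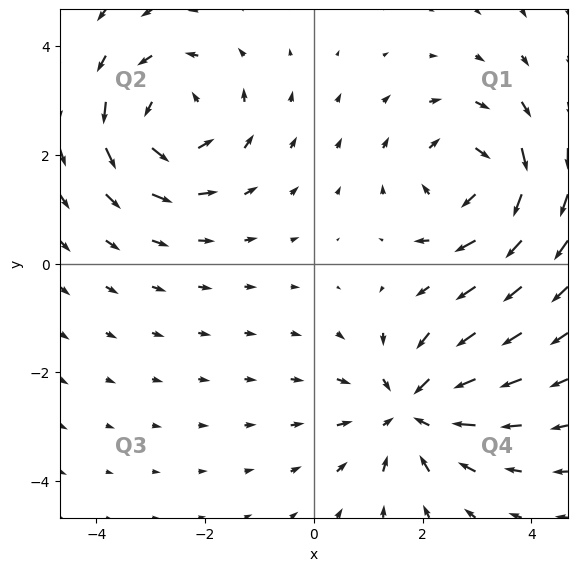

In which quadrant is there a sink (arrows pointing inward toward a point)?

Q4

The sink sits at approximately (1.8, -2.7), which lies in quadrant Q4. The divergence there is about -5, negative as expected for a sink.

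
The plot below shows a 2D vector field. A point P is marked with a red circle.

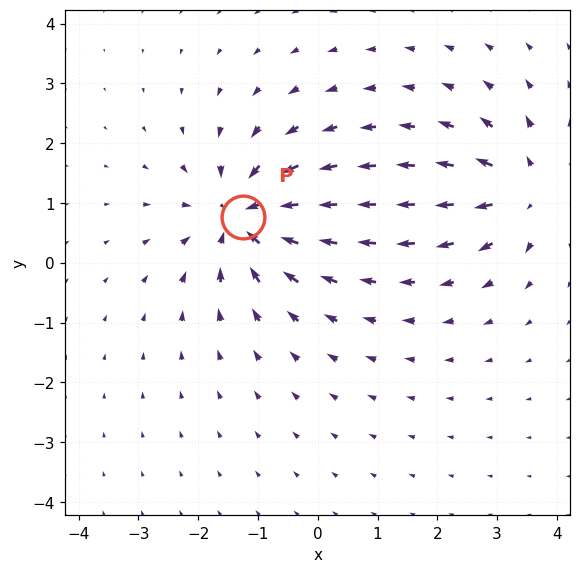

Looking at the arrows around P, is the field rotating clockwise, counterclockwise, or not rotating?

Near P at (-1.2, 0.8) the arrows show no circulation. The curl there is ≈0.

not rotating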